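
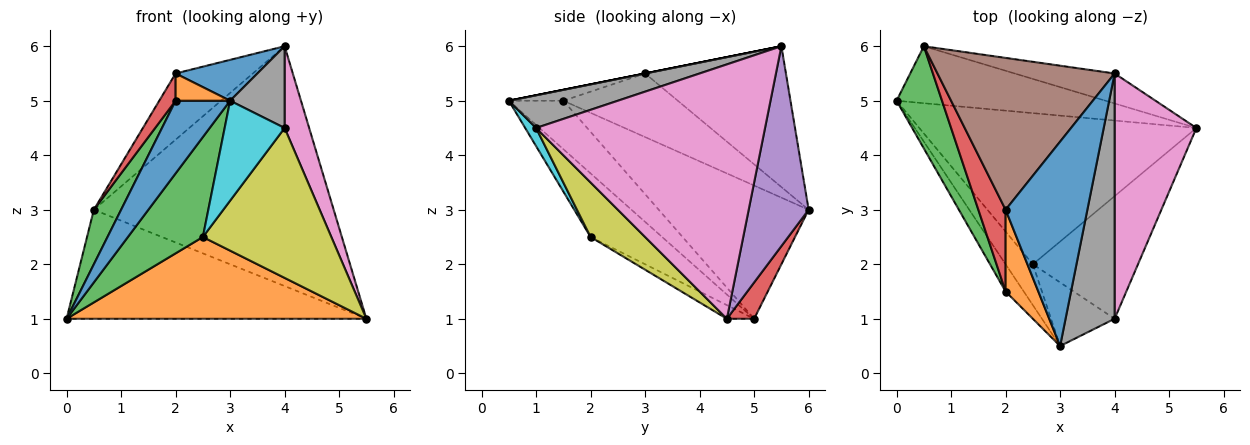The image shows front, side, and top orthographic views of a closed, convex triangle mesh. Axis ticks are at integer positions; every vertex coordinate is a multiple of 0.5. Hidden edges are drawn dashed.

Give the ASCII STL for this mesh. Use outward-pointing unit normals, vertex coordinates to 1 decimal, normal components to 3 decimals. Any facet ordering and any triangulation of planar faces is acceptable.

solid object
 facet normal 0.000 -0.196 0.981
  outer loop
   vertex 2.0 3.0 5.5
   vertex 3.0 0.5 5.0
   vertex 4.0 5.5 6.0
  endloop
 endfacet
 facet normal -0.043 -0.475 -0.879
  outer loop
   vertex 2.5 2.0 2.5
   vertex 0.0 5.0 1.0
   vertex 5.5 4.5 1.0
  endloop
 endfacet
 facet normal -0.662 -0.694 -0.284
  outer loop
   vertex 2.5 2.0 2.5
   vertex 3.0 0.5 5.0
   vertex 0.0 5.0 1.0
  endloop
 endfacet
 facet normal 0.080 0.883 -0.462
  outer loop
   vertex 0.5 6.0 3.0
   vertex 5.5 4.5 1.0
   vertex 0.0 5.0 1.0
  endloop
 endfacet
 facet normal 0.241 0.963 -0.120
  outer loop
   vertex 0.5 6.0 3.0
   vertex 4.0 5.5 6.0
   vertex 5.5 4.5 1.0
  endloop
 endfacet
 facet normal -0.589 0.323 0.741
  outer loop
   vertex 0.5 6.0 3.0
   vertex 2.0 3.0 5.5
   vertex 4.0 5.5 6.0
  endloop
 endfacet
 facet normal 0.947 -0.101 0.304
  outer loop
   vertex 4.0 1.0 4.5
   vertex 5.5 4.5 1.0
   vertex 4.0 5.5 6.0
  endloop
 endfacet
 facet normal 0.535 -0.267 0.802
  outer loop
   vertex 4.0 1.0 4.5
   vertex 4.0 5.5 6.0
   vertex 3.0 0.5 5.0
  endloop
 endfacet
 facet normal 0.312 -0.735 -0.602
  outer loop
   vertex 4.0 1.0 4.5
   vertex 2.5 2.0 2.5
   vertex 5.5 4.5 1.0
  endloop
 endfacet
 facet normal 0.152 -0.834 -0.531
  outer loop
   vertex 4.0 1.0 4.5
   vertex 3.0 0.5 5.0
   vertex 2.5 2.0 2.5
  endloop
 endfacet
 facet normal -0.683 -0.683 -0.256
  outer loop
   vertex 2.0 1.5 5.0
   vertex 0.0 5.0 1.0
   vertex 3.0 0.5 5.0
  endloop
 endfacet
 facet normal -0.302 -0.302 0.905
  outer loop
   vertex 2.0 1.5 5.0
   vertex 3.0 0.5 5.0
   vertex 2.0 3.0 5.5
  endloop
 endfacet
 facet normal -0.933 -0.170 0.318
  outer loop
   vertex 2.0 1.5 5.0
   vertex 0.5 6.0 3.0
   vertex 0.0 5.0 1.0
  endloop
 endfacet
 facet normal -0.911 -0.130 0.391
  outer loop
   vertex 2.0 1.5 5.0
   vertex 2.0 3.0 5.5
   vertex 0.5 6.0 3.0
  endloop
 endfacet
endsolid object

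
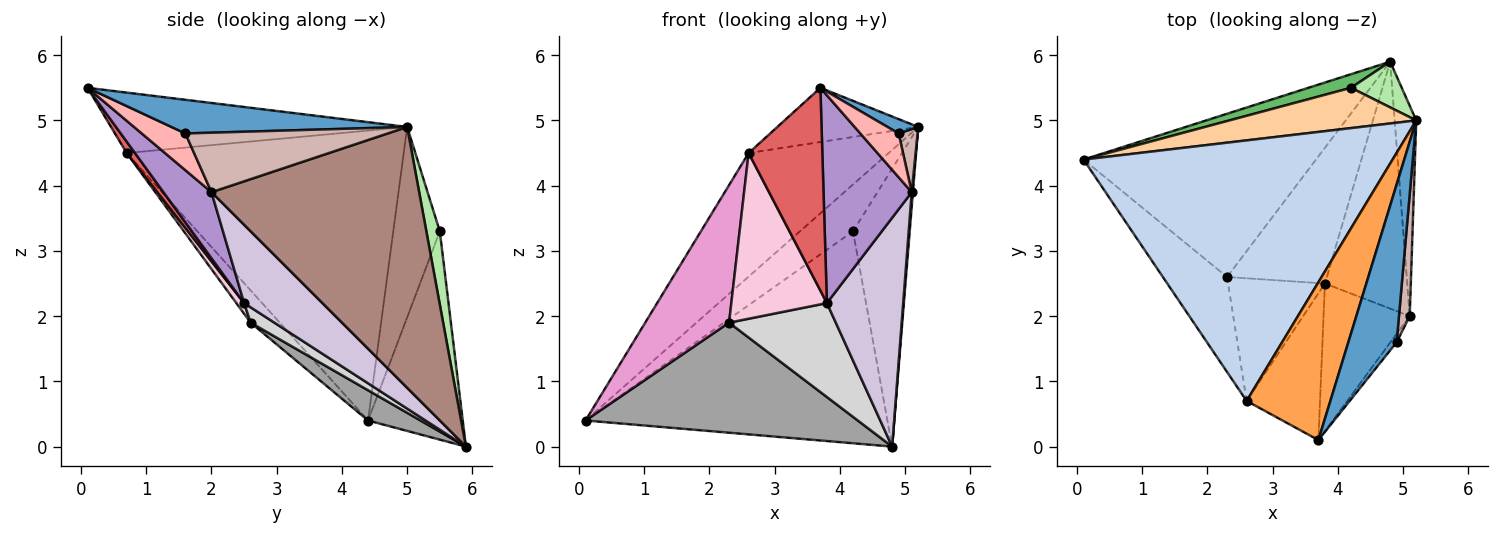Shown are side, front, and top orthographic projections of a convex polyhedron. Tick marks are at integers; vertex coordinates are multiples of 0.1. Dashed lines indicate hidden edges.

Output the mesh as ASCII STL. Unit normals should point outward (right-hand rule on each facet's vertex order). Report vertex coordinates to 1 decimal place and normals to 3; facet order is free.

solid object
 facet normal 0.570 -0.074 0.818
  outer loop
   vertex 4.9 1.6 4.8
   vertex 5.2 5.0 4.9
   vertex 3.7 0.1 5.5
  endloop
 endfacet
 facet normal -0.647 0.327 0.689
  outer loop
   vertex 2.6 0.7 4.5
   vertex 5.2 5.0 4.9
   vertex 0.1 4.4 0.4
  endloop
 endfacet
 facet normal -0.564 0.268 0.781
  outer loop
   vertex 2.6 0.7 4.5
   vertex 3.7 0.1 5.5
   vertex 5.2 5.0 4.9
  endloop
 endfacet
 facet normal -0.554 0.631 0.543
  outer loop
   vertex 4.2 5.5 3.3
   vertex 0.1 4.4 0.4
   vertex 5.2 5.0 4.9
  endloop
 endfacet
 facet normal -0.299 0.952 0.061
  outer loop
   vertex 4.2 5.5 3.3
   vertex 4.8 5.9 0.0
   vertex 0.1 4.4 0.4
  endloop
 endfacet
 facet normal 0.228 0.961 0.158
  outer loop
   vertex 4.2 5.5 3.3
   vertex 5.2 5.0 4.9
   vertex 4.8 5.9 0.0
  endloop
 endfacet
 facet normal 0.091 -0.807 -0.584
  outer loop
   vertex 3.8 2.5 2.2
   vertex 3.7 0.1 5.5
   vertex 2.6 0.7 4.5
  endloop
 endfacet
 facet normal 0.745 -0.655 -0.125
  outer loop
   vertex 5.1 2.0 3.9
   vertex 4.9 1.6 4.8
   vertex 3.7 0.1 5.5
  endloop
 endfacet
 facet normal 0.406 -0.745 -0.529
  outer loop
   vertex 5.1 2.0 3.9
   vertex 3.7 0.1 5.5
   vertex 3.8 2.5 2.2
  endloop
 endfacet
 facet normal 0.572 -0.557 -0.602
  outer loop
   vertex 5.1 2.0 3.9
   vertex 3.8 2.5 2.2
   vertex 4.8 5.9 0.0
  endloop
 endfacet
 facet normal 0.997 -0.006 -0.082
  outer loop
   vertex 5.1 2.0 3.9
   vertex 4.8 5.9 0.0
   vertex 5.2 5.0 4.9
  endloop
 endfacet
 facet normal 0.980 -0.092 0.177
  outer loop
   vertex 5.1 2.0 3.9
   vertex 5.2 5.0 4.9
   vertex 4.9 1.6 4.8
  endloop
 endfacet
 facet normal -0.275 -0.791 -0.546
  outer loop
   vertex 2.3 2.6 1.9
   vertex 2.6 0.7 4.5
   vertex 0.1 4.4 0.4
  endloop
 endfacet
 facet normal 0.065 -0.802 -0.594
  outer loop
   vertex 2.3 2.6 1.9
   vertex 3.8 2.5 2.2
   vertex 2.6 0.7 4.5
  endloop
 endfacet
 facet normal 0.107 -0.556 -0.824
  outer loop
   vertex 2.3 2.6 1.9
   vertex 0.1 4.4 0.4
   vertex 4.8 5.9 0.0
  endloop
 endfacet
 facet normal 0.125 -0.565 -0.816
  outer loop
   vertex 2.3 2.6 1.9
   vertex 4.8 5.9 0.0
   vertex 3.8 2.5 2.2
  endloop
 endfacet
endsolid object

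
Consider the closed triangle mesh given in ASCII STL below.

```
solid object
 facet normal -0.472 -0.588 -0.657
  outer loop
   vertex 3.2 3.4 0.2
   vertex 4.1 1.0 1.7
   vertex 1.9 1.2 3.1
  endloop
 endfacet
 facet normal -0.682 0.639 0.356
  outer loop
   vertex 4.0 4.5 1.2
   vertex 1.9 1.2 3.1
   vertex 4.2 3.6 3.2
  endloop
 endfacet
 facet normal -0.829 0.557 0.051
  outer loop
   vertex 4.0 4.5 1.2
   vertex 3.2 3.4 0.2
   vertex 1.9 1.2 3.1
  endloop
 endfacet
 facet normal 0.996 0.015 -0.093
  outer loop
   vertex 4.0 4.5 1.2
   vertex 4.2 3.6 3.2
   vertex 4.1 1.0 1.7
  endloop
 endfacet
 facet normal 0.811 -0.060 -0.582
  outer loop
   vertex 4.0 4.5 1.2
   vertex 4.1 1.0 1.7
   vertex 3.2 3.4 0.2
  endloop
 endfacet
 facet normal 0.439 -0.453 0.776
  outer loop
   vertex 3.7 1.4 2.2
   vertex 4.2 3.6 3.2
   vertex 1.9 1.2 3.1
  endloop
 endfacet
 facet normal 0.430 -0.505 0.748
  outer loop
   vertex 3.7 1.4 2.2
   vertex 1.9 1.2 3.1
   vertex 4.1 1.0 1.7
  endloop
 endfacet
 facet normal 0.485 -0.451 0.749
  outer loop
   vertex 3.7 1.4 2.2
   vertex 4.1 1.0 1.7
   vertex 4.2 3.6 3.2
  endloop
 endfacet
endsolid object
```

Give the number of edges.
12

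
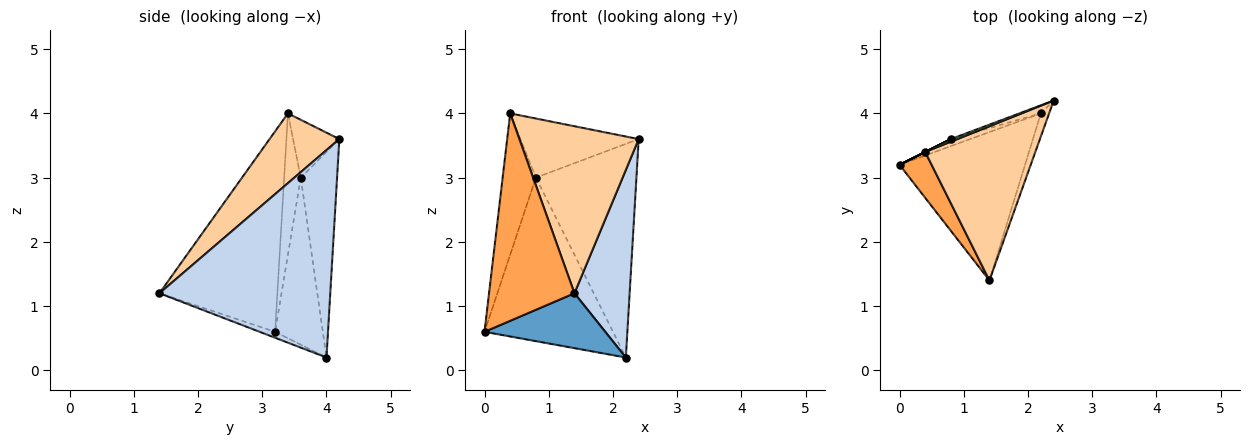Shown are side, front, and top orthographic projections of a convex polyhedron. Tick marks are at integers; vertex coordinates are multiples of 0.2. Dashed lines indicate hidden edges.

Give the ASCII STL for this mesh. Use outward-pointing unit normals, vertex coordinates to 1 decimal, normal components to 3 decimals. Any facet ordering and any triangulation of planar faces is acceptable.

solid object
 facet normal -0.044 -0.347 -0.937
  outer loop
   vertex 2.2 4.0 0.2
   vertex 1.4 1.4 1.2
   vertex 0.0 3.2 0.6
  endloop
 endfacet
 facet normal 0.951 -0.307 -0.038
  outer loop
   vertex 2.2 4.0 0.2
   vertex 2.4 4.2 3.6
   vertex 1.4 1.4 1.2
  endloop
 endfacet
 facet normal -0.803 -0.582 0.129
  outer loop
   vertex 0.4 3.4 4.0
   vertex 0.0 3.2 0.6
   vertex 1.4 1.4 1.2
  endloop
 endfacet
 facet normal 0.395 -0.675 0.623
  outer loop
   vertex 0.4 3.4 4.0
   vertex 1.4 1.4 1.2
   vertex 2.4 4.2 3.6
  endloop
 endfacet
 facet normal -0.447 0.894 0.000
  outer loop
   vertex 0.8 3.6 3.0
   vertex 0.0 3.2 0.6
   vertex 0.4 3.4 4.0
  endloop
 endfacet
 facet normal -0.364 0.930 0.040
  outer loop
   vertex 0.8 3.6 3.0
   vertex 0.4 3.4 4.0
   vertex 2.4 4.2 3.6
  endloop
 endfacet
 facet normal -0.348 0.937 -0.040
  outer loop
   vertex 0.8 3.6 3.0
   vertex 2.2 4.0 0.2
   vertex 0.0 3.2 0.6
  endloop
 endfacet
 facet normal -0.339 0.940 -0.035
  outer loop
   vertex 0.8 3.6 3.0
   vertex 2.4 4.2 3.6
   vertex 2.2 4.0 0.2
  endloop
 endfacet
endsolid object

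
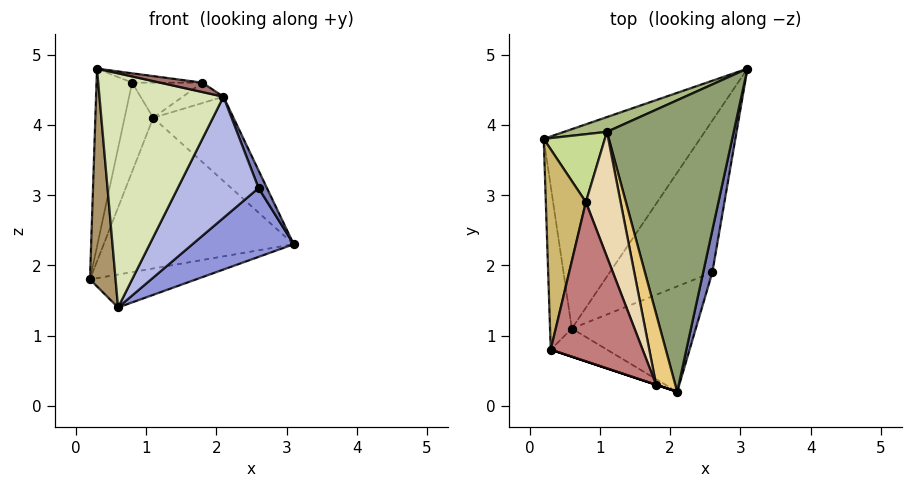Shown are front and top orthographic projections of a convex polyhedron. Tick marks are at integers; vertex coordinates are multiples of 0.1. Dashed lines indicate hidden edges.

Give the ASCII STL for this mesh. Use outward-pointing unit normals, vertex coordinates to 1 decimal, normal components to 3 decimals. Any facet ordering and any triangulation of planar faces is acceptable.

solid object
 facet normal 0.113 0.162 -0.980
  outer loop
   vertex 0.6 1.1 1.4
   vertex 0.2 3.8 1.8
   vertex 3.1 4.8 2.3
  endloop
 endfacet
 facet normal 0.965 -0.100 0.240
  outer loop
   vertex 2.6 1.9 3.1
   vertex 3.1 4.8 2.3
   vertex 2.1 0.2 4.4
  endloop
 endfacet
 facet normal 0.685 -0.301 -0.664
  outer loop
   vertex 2.6 1.9 3.1
   vertex 0.6 1.1 1.4
   vertex 3.1 4.8 2.3
  endloop
 endfacet
 facet normal 0.652 -0.572 -0.498
  outer loop
   vertex 2.6 1.9 3.1
   vertex 2.1 0.2 4.4
   vertex 0.6 1.1 1.4
  endloop
 endfacet
 facet normal 0.595 0.223 0.772
  outer loop
   vertex 1.1 3.9 4.1
   vertex 2.1 0.2 4.4
   vertex 3.1 4.8 2.3
  endloop
 endfacet
 facet normal -0.339 0.936 0.092
  outer loop
   vertex 1.1 3.9 4.1
   vertex 3.1 4.8 2.3
   vertex 0.2 3.8 1.8
  endloop
 endfacet
 facet normal -0.854 0.414 0.316
  outer loop
   vertex 1.1 3.9 4.1
   vertex 0.2 3.8 1.8
   vertex 0.8 2.9 4.6
  endloop
 endfacet
 facet normal -0.337 -0.935 -0.112
  outer loop
   vertex 0.3 0.8 4.8
   vertex 0.6 1.1 1.4
   vertex 2.1 0.2 4.4
  endloop
 endfacet
 facet normal -0.986 -0.132 -0.099
  outer loop
   vertex 0.3 0.8 4.8
   vertex 0.2 3.8 1.8
   vertex 0.6 1.1 1.4
  endloop
 endfacet
 facet normal -0.928 0.247 0.278
  outer loop
   vertex 0.3 0.8 4.8
   vertex 0.8 2.9 4.6
   vertex 0.2 3.8 1.8
  endloop
 endfacet
 facet normal 0.591 0.223 0.775
  outer loop
   vertex 1.8 0.3 4.6
   vertex 2.1 0.2 4.4
   vertex 1.1 3.9 4.1
  endloop
 endfacet
 facet normal 0.575 0.221 0.788
  outer loop
   vertex 1.8 0.3 4.6
   vertex 1.1 3.9 4.1
   vertex 0.8 2.9 4.6
  endloop
 endfacet
 facet normal -0.316 -0.949 0.000
  outer loop
   vertex 1.8 0.3 4.6
   vertex 0.3 0.8 4.8
   vertex 2.1 0.2 4.4
  endloop
 endfacet
 facet normal 0.151 0.058 0.987
  outer loop
   vertex 1.8 0.3 4.6
   vertex 0.8 2.9 4.6
   vertex 0.3 0.8 4.8
  endloop
 endfacet
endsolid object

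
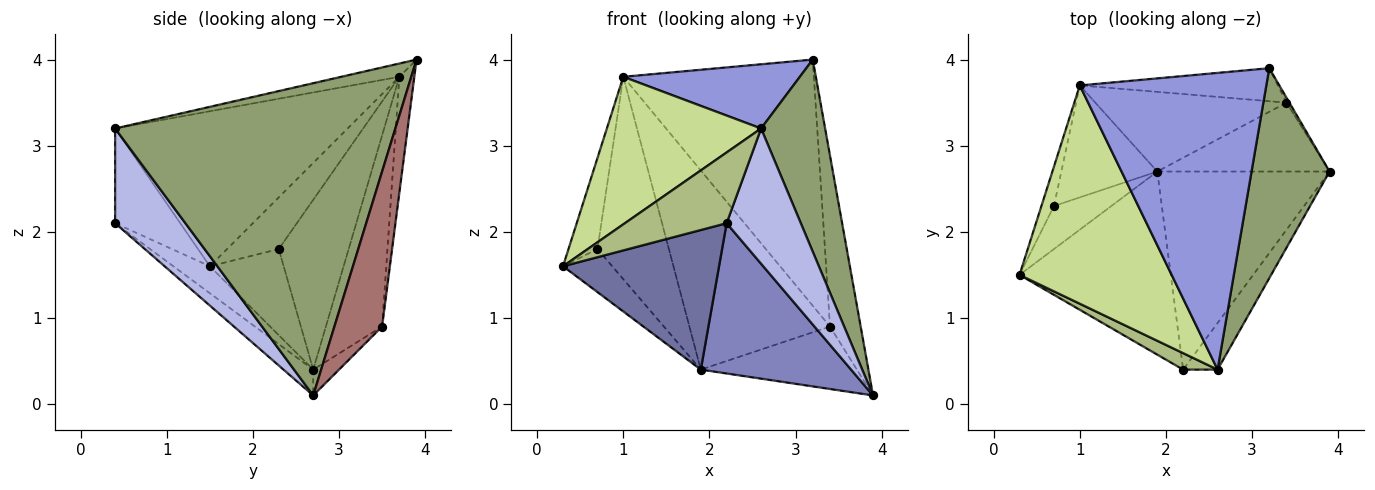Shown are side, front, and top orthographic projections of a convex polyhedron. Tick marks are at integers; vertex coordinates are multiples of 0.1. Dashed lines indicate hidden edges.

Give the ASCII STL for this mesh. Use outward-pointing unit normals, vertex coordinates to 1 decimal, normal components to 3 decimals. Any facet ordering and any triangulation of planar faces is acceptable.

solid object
 facet normal -0.140 -0.600 -0.787
  outer loop
   vertex 1.9 2.7 0.4
   vertex 2.2 0.4 2.1
   vertex 0.3 1.5 1.6
  endloop
 endfacet
 facet normal -0.119 -0.600 -0.791
  outer loop
   vertex 1.9 2.7 0.4
   vertex 3.9 2.7 0.1
   vertex 2.2 0.4 2.1
  endloop
 endfacet
 facet normal -0.069 -0.211 0.975
  outer loop
   vertex 2.6 0.4 3.2
   vertex 3.2 3.9 4.0
   vertex 1.0 3.7 3.8
  endloop
 endfacet
 facet normal 0.667 -0.704 -0.243
  outer loop
   vertex 2.6 0.4 3.2
   vertex 2.2 0.4 2.1
   vertex 3.9 2.7 0.1
  endloop
 endfacet
 facet normal 0.947 -0.216 0.237
  outer loop
   vertex 2.6 0.4 3.2
   vertex 3.9 2.7 0.1
   vertex 3.2 3.9 4.0
  endloop
 endfacet
 facet normal -0.529 -0.826 0.192
  outer loop
   vertex 2.6 0.4 3.2
   vertex 0.3 1.5 1.6
   vertex 2.2 0.4 2.1
  endloop
 endfacet
 facet normal -0.645 -0.428 0.633
  outer loop
   vertex 2.6 0.4 3.2
   vertex 1.0 3.7 3.8
   vertex 0.3 1.5 1.6
  endloop
 endfacet
 facet normal -0.853 0.478 -0.207
  outer loop
   vertex 0.7 2.3 1.8
   vertex 0.3 1.5 1.6
   vertex 1.0 3.7 3.8
  endloop
 endfacet
 facet normal -0.728 0.485 -0.485
  outer loop
   vertex 0.7 2.3 1.8
   vertex 1.9 2.7 0.4
   vertex 0.3 1.5 1.6
  endloop
 endfacet
 facet normal -0.650 0.665 -0.368
  outer loop
   vertex 0.7 2.3 1.8
   vertex 1.0 3.7 3.8
   vertex 1.9 2.7 0.4
  endloop
 endfacet
 facet normal -0.078 0.988 -0.133
  outer loop
   vertex 3.4 3.5 0.9
   vertex 1.0 3.7 3.8
   vertex 3.2 3.9 4.0
  endloop
 endfacet
 facet normal -0.348 0.870 -0.348
  outer loop
   vertex 3.4 3.5 0.9
   vertex 1.9 2.7 0.4
   vertex 1.0 3.7 3.8
  endloop
 endfacet
 facet normal 0.841 0.541 -0.016
  outer loop
   vertex 3.4 3.5 0.9
   vertex 3.2 3.9 4.0
   vertex 3.9 2.7 0.1
  endloop
 endfacet
 facet normal -0.110 0.667 -0.736
  outer loop
   vertex 3.4 3.5 0.9
   vertex 3.9 2.7 0.1
   vertex 1.9 2.7 0.4
  endloop
 endfacet
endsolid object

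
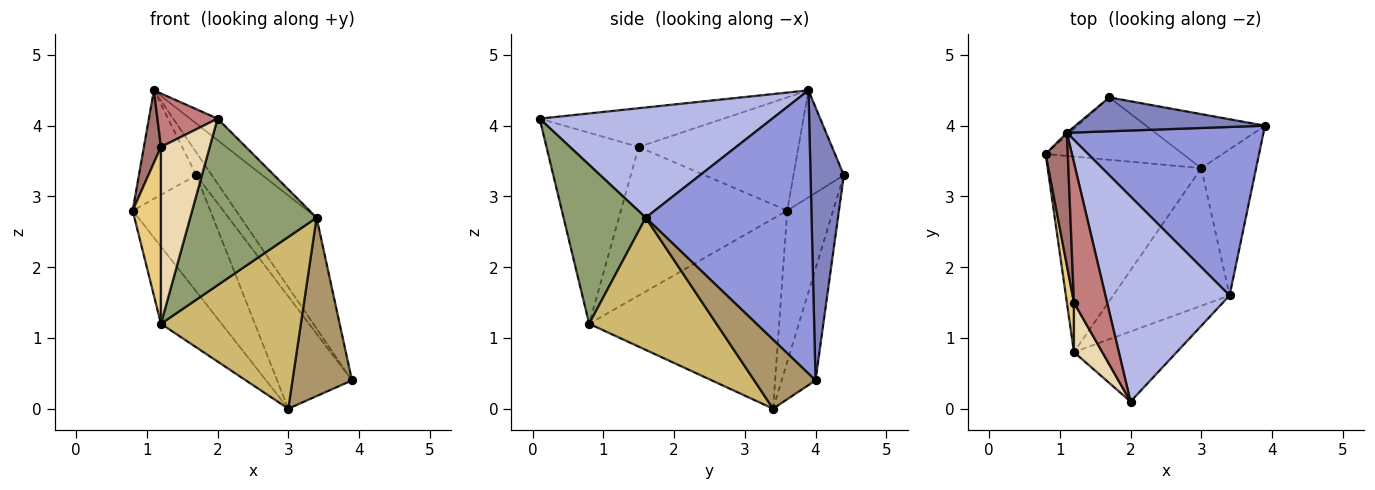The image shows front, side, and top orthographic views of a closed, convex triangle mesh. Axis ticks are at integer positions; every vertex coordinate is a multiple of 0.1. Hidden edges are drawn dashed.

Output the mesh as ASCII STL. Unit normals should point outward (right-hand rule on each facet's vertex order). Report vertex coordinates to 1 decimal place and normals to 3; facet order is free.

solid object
 facet normal -0.659 0.752 -0.016
  outer loop
   vertex 1.7 4.4 3.3
   vertex 0.8 3.6 2.8
   vertex 1.1 3.9 4.5
  endloop
 endfacet
 facet normal 0.767 0.358 0.533
  outer loop
   vertex 1.7 4.4 3.3
   vertex 1.1 3.9 4.5
   vertex 3.9 4.0 0.4
  endloop
 endfacet
 facet normal 0.769 0.351 0.534
  outer loop
   vertex 3.4 1.6 2.7
   vertex 3.9 4.0 0.4
   vertex 1.1 3.9 4.5
  endloop
 endfacet
 facet normal 0.662 0.078 0.746
  outer loop
   vertex 3.4 1.6 2.7
   vertex 1.1 3.9 4.5
   vertex 2.0 0.1 4.1
  endloop
 endfacet
 facet normal 0.514 -0.790 -0.333
  outer loop
   vertex 3.4 1.6 2.7
   vertex 2.0 0.1 4.1
   vertex 1.2 0.8 1.2
  endloop
 endfacet
 facet normal -0.755 0.241 -0.610
  outer loop
   vertex 3.0 3.4 0.0
   vertex 1.2 0.8 1.2
   vertex 0.8 3.6 2.8
  endloop
 endfacet
 facet normal -0.462 0.782 -0.419
  outer loop
   vertex 3.0 3.4 0.0
   vertex 0.8 3.6 2.8
   vertex 1.7 4.4 3.3
  endloop
 endfacet
 facet normal -0.378 0.834 -0.402
  outer loop
   vertex 3.0 3.4 0.0
   vertex 1.7 4.4 3.3
   vertex 3.9 4.0 0.4
  endloop
 endfacet
 facet normal 0.623 -0.605 -0.496
  outer loop
   vertex 3.0 3.4 0.0
   vertex 3.9 4.0 0.4
   vertex 3.4 1.6 2.7
  endloop
 endfacet
 facet normal 0.579 -0.636 -0.510
  outer loop
   vertex 3.0 3.4 0.0
   vertex 3.4 1.6 2.7
   vertex 1.2 0.8 1.2
  endloop
 endfacet
 facet normal -0.985 -0.167 0.047
  outer loop
   vertex 1.2 1.5 3.7
   vertex 0.8 3.6 2.8
   vertex 1.2 0.8 1.2
  endloop
 endfacet
 facet normal -0.876 -0.464 0.130
  outer loop
   vertex 1.2 1.5 3.7
   vertex 1.2 0.8 1.2
   vertex 2.0 0.1 4.1
  endloop
 endfacet
 facet normal -0.976 -0.104 0.191
  outer loop
   vertex 1.2 1.5 3.7
   vertex 1.1 3.9 4.5
   vertex 0.8 3.6 2.8
  endloop
 endfacet
 facet normal -0.737 -0.241 0.631
  outer loop
   vertex 1.2 1.5 3.7
   vertex 2.0 0.1 4.1
   vertex 1.1 3.9 4.5
  endloop
 endfacet
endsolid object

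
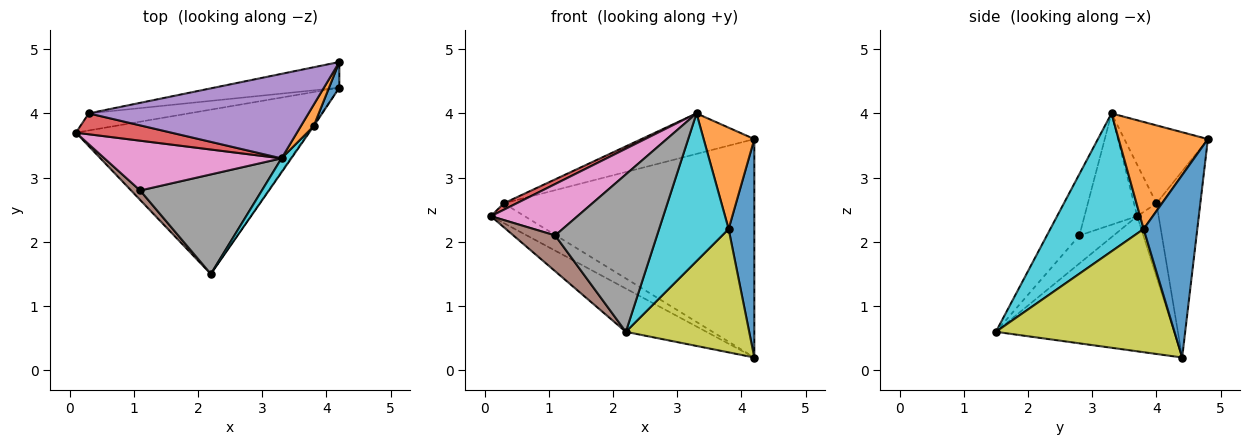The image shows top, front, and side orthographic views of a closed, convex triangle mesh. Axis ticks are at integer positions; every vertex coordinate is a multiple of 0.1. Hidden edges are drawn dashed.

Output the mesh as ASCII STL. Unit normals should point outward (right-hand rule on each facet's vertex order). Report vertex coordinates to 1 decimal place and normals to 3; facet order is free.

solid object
 facet normal -0.490 0.222 -0.843
  outer loop
   vertex 4.2 4.4 0.2
   vertex 2.2 1.5 0.6
   vertex 0.1 3.7 2.4
  endloop
 endfacet
 facet normal -0.433 0.682 -0.590
  outer loop
   vertex 0.3 4.0 2.6
   vertex 4.2 4.4 0.2
   vertex 0.1 3.7 2.4
  endloop
 endfacet
 facet normal -0.171 0.978 -0.115
  outer loop
   vertex 0.3 4.0 2.6
   vertex 4.2 4.8 3.6
   vertex 4.2 4.4 0.2
  endloop
 endfacet
 facet normal -0.458 -0.261 0.850
  outer loop
   vertex 0.3 4.0 2.6
   vertex 0.1 3.7 2.4
   vertex 3.3 3.3 4.0
  endloop
 endfacet
 facet normal -0.305 0.412 0.859
  outer loop
   vertex 0.3 4.0 2.6
   vertex 3.3 3.3 4.0
   vertex 4.2 4.8 3.6
  endloop
 endfacet
 facet normal -0.621 -0.757 0.201
  outer loop
   vertex 1.1 2.8 2.1
   vertex 0.1 3.7 2.4
   vertex 2.2 1.5 0.6
  endloop
 endfacet
 facet normal -0.401 -0.658 0.637
  outer loop
   vertex 1.1 2.8 2.1
   vertex 3.3 3.3 4.0
   vertex 0.1 3.7 2.4
  endloop
 endfacet
 facet normal -0.260 -0.816 0.516
  outer loop
   vertex 1.1 2.8 2.1
   vertex 2.2 1.5 0.6
   vertex 3.3 3.3 4.0
  endloop
 endfacet
 facet normal 0.823 -0.568 -0.006
  outer loop
   vertex 3.8 3.8 2.2
   vertex 2.2 1.5 0.6
   vertex 4.2 4.4 0.2
  endloop
 endfacet
 facet normal 0.801 -0.596 0.057
  outer loop
   vertex 3.8 3.8 2.2
   vertex 3.3 3.3 4.0
   vertex 2.2 1.5 0.6
  endloop
 endfacet
 facet normal 0.901 -0.431 0.051
  outer loop
   vertex 3.8 3.8 2.2
   vertex 4.2 4.4 0.2
   vertex 4.2 4.8 3.6
  endloop
 endfacet
 facet normal 0.865 -0.491 0.104
  outer loop
   vertex 3.8 3.8 2.2
   vertex 4.2 4.8 3.6
   vertex 3.3 3.3 4.0
  endloop
 endfacet
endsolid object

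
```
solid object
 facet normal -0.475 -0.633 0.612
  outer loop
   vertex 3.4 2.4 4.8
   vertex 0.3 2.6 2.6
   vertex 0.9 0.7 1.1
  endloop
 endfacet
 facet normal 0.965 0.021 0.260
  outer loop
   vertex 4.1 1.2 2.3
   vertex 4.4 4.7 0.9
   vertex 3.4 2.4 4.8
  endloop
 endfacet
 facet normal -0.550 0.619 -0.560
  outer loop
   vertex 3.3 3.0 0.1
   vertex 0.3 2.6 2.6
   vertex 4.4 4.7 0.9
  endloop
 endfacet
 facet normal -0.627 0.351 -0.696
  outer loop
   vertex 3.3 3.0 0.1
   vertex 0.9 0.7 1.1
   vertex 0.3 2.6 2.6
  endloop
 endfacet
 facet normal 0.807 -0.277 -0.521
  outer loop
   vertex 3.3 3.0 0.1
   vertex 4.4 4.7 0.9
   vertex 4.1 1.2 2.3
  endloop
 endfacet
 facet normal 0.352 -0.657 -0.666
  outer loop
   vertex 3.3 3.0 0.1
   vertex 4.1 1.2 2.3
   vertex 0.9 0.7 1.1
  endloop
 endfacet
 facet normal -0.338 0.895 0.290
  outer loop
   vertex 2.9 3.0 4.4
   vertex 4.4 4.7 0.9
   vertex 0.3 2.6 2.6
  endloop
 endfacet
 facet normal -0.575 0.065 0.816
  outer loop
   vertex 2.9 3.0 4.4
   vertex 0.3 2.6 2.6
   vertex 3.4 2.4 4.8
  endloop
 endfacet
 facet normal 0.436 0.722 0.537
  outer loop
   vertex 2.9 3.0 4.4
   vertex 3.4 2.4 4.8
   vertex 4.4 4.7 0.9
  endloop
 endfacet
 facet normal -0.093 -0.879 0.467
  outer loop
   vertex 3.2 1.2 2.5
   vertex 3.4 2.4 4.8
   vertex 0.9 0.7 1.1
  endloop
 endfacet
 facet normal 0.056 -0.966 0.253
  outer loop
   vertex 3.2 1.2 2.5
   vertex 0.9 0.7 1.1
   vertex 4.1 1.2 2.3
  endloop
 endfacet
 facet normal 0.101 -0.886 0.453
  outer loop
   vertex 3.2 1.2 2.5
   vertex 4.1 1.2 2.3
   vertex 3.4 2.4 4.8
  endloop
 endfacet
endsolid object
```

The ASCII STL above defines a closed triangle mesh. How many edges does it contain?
18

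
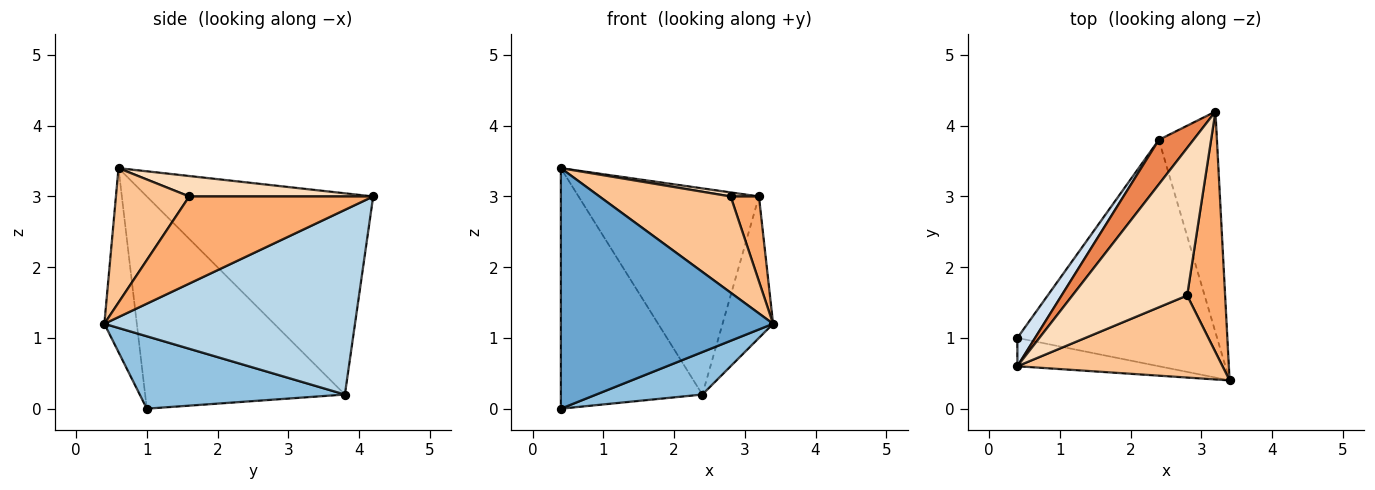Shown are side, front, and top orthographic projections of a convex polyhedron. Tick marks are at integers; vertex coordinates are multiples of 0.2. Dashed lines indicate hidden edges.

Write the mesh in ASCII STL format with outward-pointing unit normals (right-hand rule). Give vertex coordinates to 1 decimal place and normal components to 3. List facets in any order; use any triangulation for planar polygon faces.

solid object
 facet normal -0.150 -0.982 -0.116
  outer loop
   vertex 0.4 0.6 3.4
   vertex 0.4 1.0 0.0
   vertex 3.4 0.4 1.2
  endloop
 endfacet
 facet normal 0.336 -0.174 -0.926
  outer loop
   vertex 2.4 3.8 0.2
   vertex 3.4 0.4 1.2
   vertex 0.4 1.0 0.0
  endloop
 endfacet
 facet normal 0.937 0.189 -0.295
  outer loop
   vertex 2.4 3.8 0.2
   vertex 3.2 4.2 3.0
   vertex 3.4 0.4 1.2
  endloop
 endfacet
 facet normal -0.814 0.577 0.068
  outer loop
   vertex 2.4 3.8 0.2
   vertex 0.4 1.0 0.0
   vertex 0.4 0.6 3.4
  endloop
 endfacet
 facet normal -0.775 0.618 0.133
  outer loop
   vertex 2.4 3.8 0.2
   vertex 0.4 0.6 3.4
   vertex 3.2 4.2 3.0
  endloop
 endfacet
 facet normal 0.908 -0.140 0.396
  outer loop
   vertex 2.8 1.6 3.0
   vertex 3.4 0.4 1.2
   vertex 3.2 4.2 3.0
  endloop
 endfacet
 facet normal 0.391 -0.700 0.597
  outer loop
   vertex 2.8 1.6 3.0
   vertex 0.4 0.6 3.4
   vertex 3.4 0.4 1.2
  endloop
 endfacet
 facet normal 0.175 -0.027 0.984
  outer loop
   vertex 2.8 1.6 3.0
   vertex 3.2 4.2 3.0
   vertex 0.4 0.6 3.4
  endloop
 endfacet
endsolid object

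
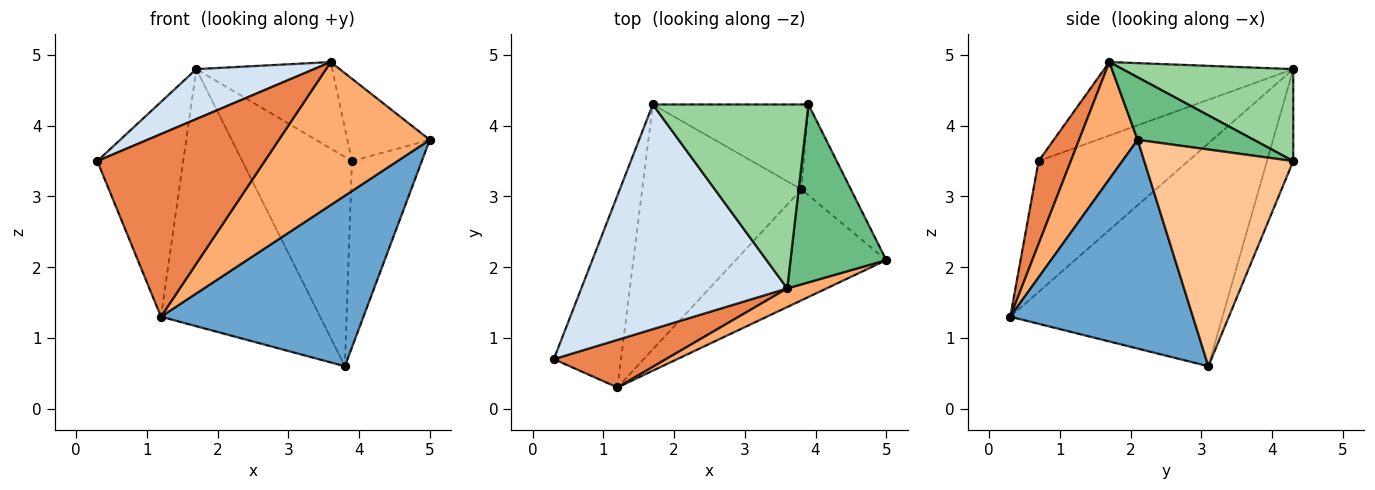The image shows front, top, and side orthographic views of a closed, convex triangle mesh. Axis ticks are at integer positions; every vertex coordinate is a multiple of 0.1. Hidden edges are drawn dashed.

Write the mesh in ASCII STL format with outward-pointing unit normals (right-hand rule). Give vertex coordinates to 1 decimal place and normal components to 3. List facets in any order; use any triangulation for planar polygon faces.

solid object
 facet normal 0.603 -0.669 -0.435
  outer loop
   vertex 1.2 0.3 1.3
   vertex 3.8 3.1 0.6
   vertex 5.0 2.1 3.8
  endloop
 endfacet
 facet normal -0.792 0.455 -0.407
  outer loop
   vertex 1.2 0.3 1.3
   vertex 0.3 0.7 3.5
   vertex 1.7 4.3 4.8
  endloop
 endfacet
 facet normal -0.695 0.521 -0.496
  outer loop
   vertex 1.2 0.3 1.3
   vertex 1.7 4.3 4.8
   vertex 3.8 3.1 0.6
  endloop
 endfacet
 facet normal -0.329 -0.205 0.922
  outer loop
   vertex 3.6 1.7 4.9
   vertex 1.7 4.3 4.8
   vertex 0.3 0.7 3.5
  endloop
 endfacet
 facet normal 0.183 -0.951 0.248
  outer loop
   vertex 3.6 1.7 4.9
   vertex 0.3 0.7 3.5
   vertex 1.2 0.3 1.3
  endloop
 endfacet
 facet normal 0.359 -0.925 0.121
  outer loop
   vertex 3.6 1.7 4.9
   vertex 1.2 0.3 1.3
   vertex 5.0 2.1 3.8
  endloop
 endfacet
 facet normal 0.887 0.416 -0.203
  outer loop
   vertex 3.9 4.3 3.5
   vertex 5.0 2.1 3.8
   vertex 3.8 3.1 0.6
  endloop
 endfacet
 facet normal -0.217 0.905 -0.367
  outer loop
   vertex 3.9 4.3 3.5
   vertex 3.8 3.1 0.6
   vertex 1.7 4.3 4.8
  endloop
 endfacet
 facet normal 0.510 0.361 0.781
  outer loop
   vertex 3.9 4.3 3.5
   vertex 3.6 1.7 4.9
   vertex 5.0 2.1 3.8
  endloop
 endfacet
 facet normal 0.472 0.375 0.798
  outer loop
   vertex 3.9 4.3 3.5
   vertex 1.7 4.3 4.8
   vertex 3.6 1.7 4.9
  endloop
 endfacet
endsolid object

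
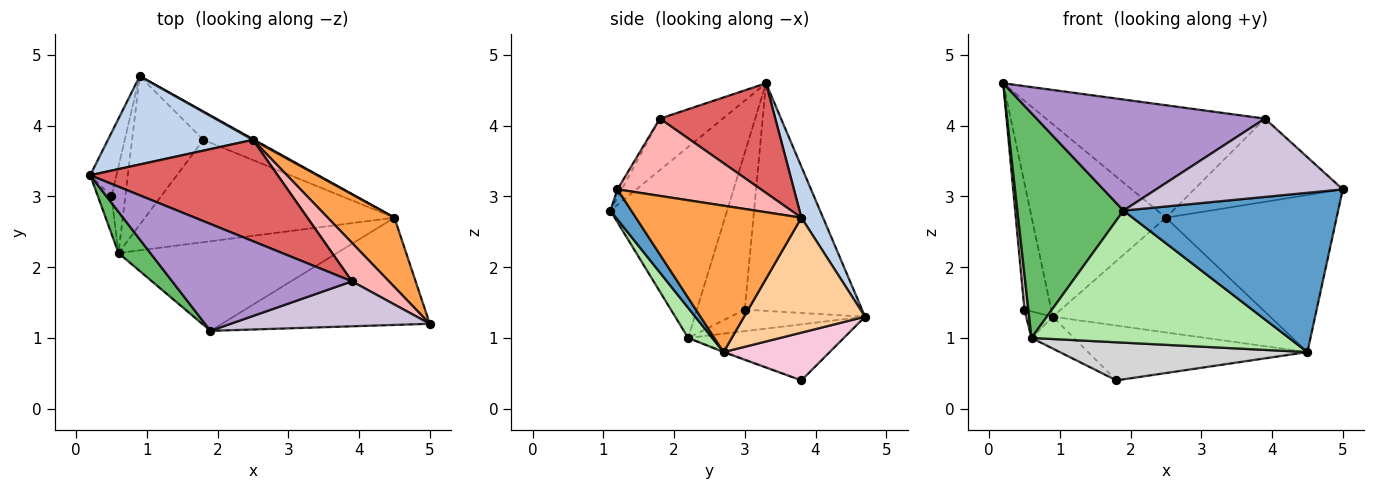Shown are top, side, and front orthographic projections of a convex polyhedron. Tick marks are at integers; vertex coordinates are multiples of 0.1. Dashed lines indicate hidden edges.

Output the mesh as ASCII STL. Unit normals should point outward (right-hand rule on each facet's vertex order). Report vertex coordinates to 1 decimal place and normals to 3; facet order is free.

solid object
 facet normal 0.081 -0.827 -0.557
  outer loop
   vertex 4.5 2.7 0.8
   vertex 5.0 1.2 3.1
   vertex 1.9 1.1 2.8
  endloop
 endfacet
 facet normal 0.145 0.899 0.412
  outer loop
   vertex 2.5 3.8 2.7
   vertex 0.9 4.7 1.3
   vertex 0.2 3.3 4.6
  endloop
 endfacet
 facet normal 0.663 0.684 0.302
  outer loop
   vertex 2.5 3.8 2.7
   vertex 5.0 1.2 3.1
   vertex 4.5 2.7 0.8
  endloop
 endfacet
 facet normal 0.486 0.874 0.006
  outer loop
   vertex 2.5 3.8 2.7
   vertex 4.5 2.7 0.8
   vertex 0.9 4.7 1.3
  endloop
 endfacet
 facet normal -0.734 -0.668 0.122
  outer loop
   vertex 0.6 2.2 1.0
   vertex 1.9 1.1 2.8
   vertex 0.2 3.3 4.6
  endloop
 endfacet
 facet normal 0.077 -0.825 -0.560
  outer loop
   vertex 0.6 2.2 1.0
   vertex 4.5 2.7 0.8
   vertex 1.9 1.1 2.8
  endloop
 endfacet
 facet normal 0.365 0.692 0.623
  outer loop
   vertex 3.9 1.8 4.1
   vertex 2.5 3.8 2.7
   vertex 0.2 3.3 4.6
  endloop
 endfacet
 facet normal 0.659 0.682 0.316
  outer loop
   vertex 3.9 1.8 4.1
   vertex 5.0 1.2 3.1
   vertex 2.5 3.8 2.7
  endloop
 endfacet
 facet normal -0.195 -0.707 0.680
  outer loop
   vertex 3.9 1.8 4.1
   vertex 0.2 3.3 4.6
   vertex 1.9 1.1 2.8
  endloop
 endfacet
 facet normal -0.020 -0.867 0.498
  outer loop
   vertex 3.9 1.8 4.1
   vertex 1.9 1.1 2.8
   vertex 5.0 1.2 3.1
  endloop
 endfacet
 facet normal -0.969 0.221 -0.112
  outer loop
   vertex 0.5 3.0 1.4
   vertex 0.2 3.3 4.6
   vertex 0.9 4.7 1.3
  endloop
 endfacet
 facet normal -0.993 -0.081 -0.085
  outer loop
   vertex 0.5 3.0 1.4
   vertex 0.6 2.2 1.0
   vertex 0.2 3.3 4.6
  endloop
 endfacet
 facet normal -0.829 0.164 -0.535
  outer loop
   vertex 0.5 3.0 1.4
   vertex 0.9 4.7 1.3
   vertex 0.6 2.2 1.0
  endloop
 endfacet
 facet normal 0.395 0.816 -0.421
  outer loop
   vertex 1.8 3.8 0.4
   vertex 0.9 4.7 1.3
   vertex 4.5 2.7 0.8
  endloop
 endfacet
 facet normal -0.609 0.166 -0.775
  outer loop
   vertex 1.8 3.8 0.4
   vertex 0.6 2.2 1.0
   vertex 0.9 4.7 1.3
  endloop
 endfacet
 facet normal -0.003 -0.349 -0.937
  outer loop
   vertex 1.8 3.8 0.4
   vertex 4.5 2.7 0.8
   vertex 0.6 2.2 1.0
  endloop
 endfacet
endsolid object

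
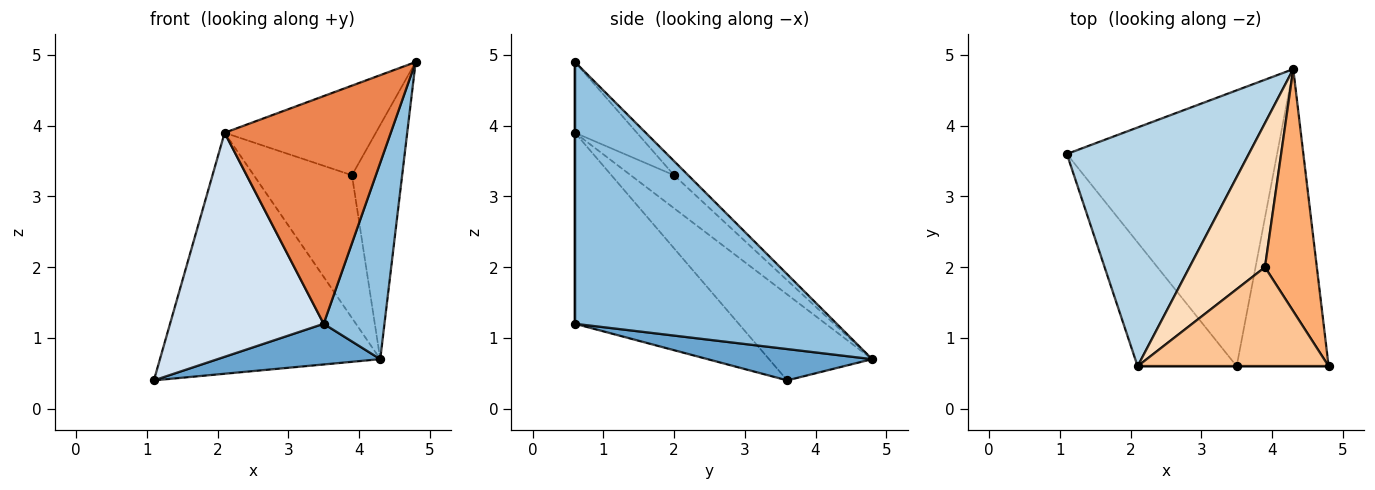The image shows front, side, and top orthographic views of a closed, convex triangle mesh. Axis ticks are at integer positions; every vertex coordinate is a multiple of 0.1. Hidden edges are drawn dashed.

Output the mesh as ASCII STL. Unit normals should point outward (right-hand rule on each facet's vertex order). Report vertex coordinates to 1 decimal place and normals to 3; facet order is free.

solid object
 facet normal 0.146 -0.144 -0.979
  outer loop
   vertex 3.5 0.6 1.2
   vertex 1.1 3.6 0.4
   vertex 4.3 4.8 0.7
  endloop
 endfacet
 facet normal 0.922 -0.214 -0.324
  outer loop
   vertex 3.5 0.6 1.2
   vertex 4.3 4.8 0.7
   vertex 4.8 0.6 4.9
  endloop
 endfacet
 facet normal -0.315 0.674 0.668
  outer loop
   vertex 2.1 0.6 3.9
   vertex 4.3 4.8 0.7
   vertex 1.1 3.6 0.4
  endloop
 endfacet
 facet normal -0.682 -0.640 -0.354
  outer loop
   vertex 2.1 0.6 3.9
   vertex 1.1 3.6 0.4
   vertex 3.5 0.6 1.2
  endloop
 endfacet
 facet normal 0.000 -1.000 0.000
  outer loop
   vertex 2.1 0.6 3.9
   vertex 3.5 0.6 1.2
   vertex 4.8 0.6 4.9
  endloop
 endfacet
 facet normal -0.192 0.682 0.705
  outer loop
   vertex 3.9 2.0 3.3
   vertex 4.8 0.6 4.9
   vertex 4.3 4.8 0.7
  endloop
 endfacet
 facet normal -0.265 0.647 0.715
  outer loop
   vertex 3.9 2.0 3.3
   vertex 2.1 0.6 3.9
   vertex 4.8 0.6 4.9
  endloop
 endfacet
 facet normal -0.297 0.672 0.678
  outer loop
   vertex 3.9 2.0 3.3
   vertex 4.3 4.8 0.7
   vertex 2.1 0.6 3.9
  endloop
 endfacet
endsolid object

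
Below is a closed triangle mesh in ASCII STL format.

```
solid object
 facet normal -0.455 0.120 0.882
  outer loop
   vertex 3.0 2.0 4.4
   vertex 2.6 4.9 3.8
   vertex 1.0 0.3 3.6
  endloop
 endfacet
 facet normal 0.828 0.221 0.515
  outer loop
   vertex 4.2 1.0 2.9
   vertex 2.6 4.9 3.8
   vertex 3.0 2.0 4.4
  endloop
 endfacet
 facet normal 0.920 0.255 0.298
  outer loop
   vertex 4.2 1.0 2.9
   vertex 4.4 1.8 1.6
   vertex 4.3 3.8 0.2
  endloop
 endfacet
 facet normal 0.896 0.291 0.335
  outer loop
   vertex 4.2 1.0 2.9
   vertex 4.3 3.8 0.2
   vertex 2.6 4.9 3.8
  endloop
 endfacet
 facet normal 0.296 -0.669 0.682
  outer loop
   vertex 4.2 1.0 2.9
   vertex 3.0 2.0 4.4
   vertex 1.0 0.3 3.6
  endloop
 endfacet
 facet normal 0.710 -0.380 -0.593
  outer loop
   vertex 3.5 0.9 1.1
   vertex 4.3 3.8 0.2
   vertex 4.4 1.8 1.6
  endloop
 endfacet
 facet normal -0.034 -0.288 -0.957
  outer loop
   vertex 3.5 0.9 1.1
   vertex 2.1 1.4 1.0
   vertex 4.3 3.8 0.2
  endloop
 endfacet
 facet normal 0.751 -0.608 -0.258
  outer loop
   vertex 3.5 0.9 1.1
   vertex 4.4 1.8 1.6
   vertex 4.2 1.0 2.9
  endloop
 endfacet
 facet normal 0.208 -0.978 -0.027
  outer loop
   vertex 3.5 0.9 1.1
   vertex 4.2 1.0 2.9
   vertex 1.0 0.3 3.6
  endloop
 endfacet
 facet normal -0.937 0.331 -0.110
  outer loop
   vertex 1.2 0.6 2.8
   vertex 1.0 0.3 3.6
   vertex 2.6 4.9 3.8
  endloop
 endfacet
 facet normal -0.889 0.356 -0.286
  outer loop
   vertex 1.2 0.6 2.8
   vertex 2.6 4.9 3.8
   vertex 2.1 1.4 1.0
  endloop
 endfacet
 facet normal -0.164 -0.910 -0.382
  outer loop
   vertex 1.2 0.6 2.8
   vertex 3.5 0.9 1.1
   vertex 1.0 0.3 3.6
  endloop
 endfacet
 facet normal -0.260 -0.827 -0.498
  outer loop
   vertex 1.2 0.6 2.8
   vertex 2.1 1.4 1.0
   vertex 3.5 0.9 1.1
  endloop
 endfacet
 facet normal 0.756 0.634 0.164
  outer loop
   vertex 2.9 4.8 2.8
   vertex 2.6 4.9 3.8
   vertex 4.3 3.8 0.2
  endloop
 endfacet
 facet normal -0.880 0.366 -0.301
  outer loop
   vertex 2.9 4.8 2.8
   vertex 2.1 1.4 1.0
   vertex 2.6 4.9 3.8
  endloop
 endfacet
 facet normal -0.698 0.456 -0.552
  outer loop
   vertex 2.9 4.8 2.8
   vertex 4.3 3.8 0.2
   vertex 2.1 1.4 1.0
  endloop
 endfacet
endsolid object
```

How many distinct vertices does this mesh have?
10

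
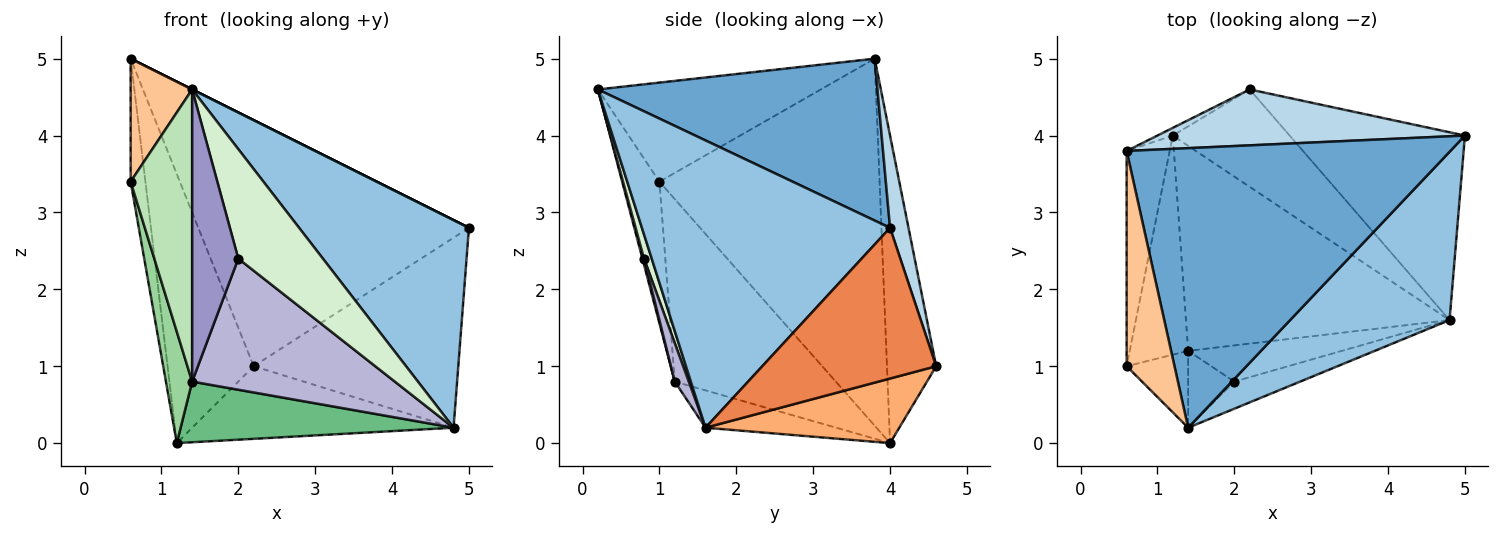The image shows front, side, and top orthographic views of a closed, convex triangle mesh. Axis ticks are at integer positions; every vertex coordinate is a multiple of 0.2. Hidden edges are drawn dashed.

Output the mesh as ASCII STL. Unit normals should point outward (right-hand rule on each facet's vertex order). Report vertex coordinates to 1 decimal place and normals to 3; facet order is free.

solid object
 facet normal 0.447 0.000 0.894
  outer loop
   vertex 1.4 0.2 4.6
   vertex 5.0 4.0 2.8
   vertex 0.6 3.8 5.0
  endloop
 endfacet
 facet normal 0.750 -0.514 0.416
  outer loop
   vertex 4.8 1.6 0.2
   vertex 5.0 4.0 2.8
   vertex 1.4 0.2 4.6
  endloop
 endfacet
 facet normal 0.066 0.973 0.221
  outer loop
   vertex 2.2 4.6 1.0
   vertex 0.6 3.8 5.0
   vertex 5.0 4.0 2.8
  endloop
 endfacet
 facet normal -0.496 0.868 -0.025
  outer loop
   vertex 2.2 4.6 1.0
   vertex 1.2 4.0 0.0
   vertex 0.6 3.8 5.0
  endloop
 endfacet
 facet normal 0.517 0.609 -0.602
  outer loop
   vertex 2.2 4.6 1.0
   vertex 5.0 4.0 2.8
   vertex 4.8 1.6 0.2
  endloop
 endfacet
 facet normal 0.405 0.547 -0.733
  outer loop
   vertex 2.2 4.6 1.0
   vertex 4.8 1.6 0.2
   vertex 1.2 4.0 0.0
  endloop
 endfacet
 facet normal -0.874 -0.241 0.422
  outer loop
   vertex 0.6 1.0 3.4
   vertex 1.4 0.2 4.6
   vertex 0.6 3.8 5.0
  endloop
 endfacet
 facet normal -0.991 0.066 -0.116
  outer loop
   vertex 0.6 1.0 3.4
   vertex 0.6 3.8 5.0
   vertex 1.2 4.0 0.0
  endloop
 endfacet
 facet normal -0.135 -0.281 -0.950
  outer loop
   vertex 1.4 1.2 0.8
   vertex 1.2 4.0 0.0
   vertex 4.8 1.6 0.2
  endloop
 endfacet
 facet normal -0.941 -0.153 -0.301
  outer loop
   vertex 1.4 1.2 0.8
   vertex 0.6 1.0 3.4
   vertex 1.2 4.0 0.0
  endloop
 endfacet
 facet normal -0.505 -0.835 -0.220
  outer loop
   vertex 1.4 1.2 0.8
   vertex 1.4 0.2 4.6
   vertex 0.6 1.0 3.4
  endloop
 endfacet
 facet normal 0.088 -0.967 -0.240
  outer loop
   vertex 2.0 0.8 2.4
   vertex 4.8 1.6 0.2
   vertex 1.4 0.2 4.6
  endloop
 endfacet
 facet normal 0.034 -0.967 -0.254
  outer loop
   vertex 2.0 0.8 2.4
   vertex 1.4 0.2 4.6
   vertex 1.4 1.2 0.8
  endloop
 endfacet
 facet normal 0.066 -0.962 -0.265
  outer loop
   vertex 2.0 0.8 2.4
   vertex 1.4 1.2 0.8
   vertex 4.8 1.6 0.2
  endloop
 endfacet
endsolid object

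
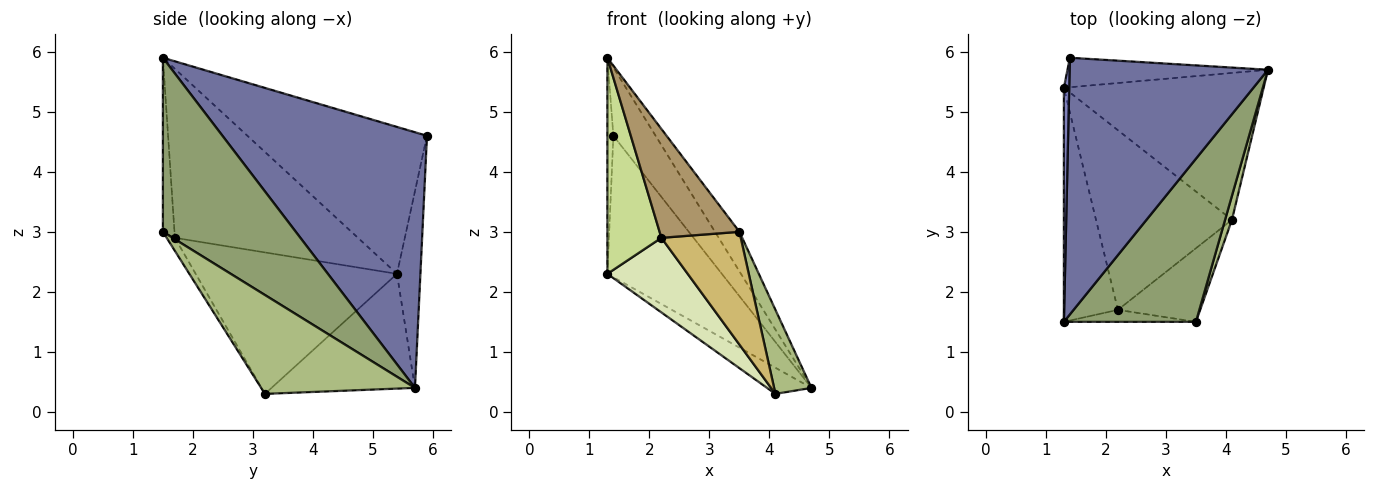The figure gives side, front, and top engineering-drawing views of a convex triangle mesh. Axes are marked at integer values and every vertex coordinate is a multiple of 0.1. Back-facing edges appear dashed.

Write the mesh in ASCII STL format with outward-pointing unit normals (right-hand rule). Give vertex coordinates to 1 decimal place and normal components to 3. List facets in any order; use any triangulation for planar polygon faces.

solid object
 facet normal 0.780 0.161 0.605
  outer loop
   vertex 1.4 5.9 4.6
   vertex 1.3 1.5 5.9
   vertex 4.7 5.7 0.4
  endloop
 endfacet
 facet normal -0.999 0.033 0.036
  outer loop
   vertex 1.3 5.4 2.3
   vertex 1.3 1.5 5.9
   vertex 1.4 5.9 4.6
  endloop
 endfacet
 facet normal -0.197 0.960 -0.200
  outer loop
   vertex 1.3 5.4 2.3
   vertex 1.4 5.9 4.6
   vertex 4.7 5.7 0.4
  endloop
 endfacet
 facet normal -0.492 0.152 -0.857
  outer loop
   vertex 1.3 5.4 2.3
   vertex 4.7 5.7 0.4
   vertex 4.1 3.2 0.3
  endloop
 endfacet
 facet normal 0.788 0.145 0.598
  outer loop
   vertex 3.5 1.5 3.0
   vertex 4.7 5.7 0.4
   vertex 1.3 1.5 5.9
  endloop
 endfacet
 facet normal 0.970 -0.235 0.067
  outer loop
   vertex 3.5 1.5 3.0
   vertex 4.1 3.2 0.3
   vertex 4.7 5.7 0.4
  endloop
 endfacet
 facet normal -0.917 -0.271 -0.293
  outer loop
   vertex 2.2 1.7 2.9
   vertex 1.3 1.5 5.9
   vertex 1.3 5.4 2.3
  endloop
 endfacet
 facet normal -0.693 -0.277 -0.666
  outer loop
   vertex 2.2 1.7 2.9
   vertex 1.3 5.4 2.3
   vertex 4.1 3.2 0.3
  endloop
 endfacet
 facet normal -0.143 -0.984 -0.108
  outer loop
   vertex 2.2 1.7 2.9
   vertex 3.5 1.5 3.0
   vertex 1.3 1.5 5.9
  endloop
 endfacet
 facet normal -0.086 -0.834 -0.545
  outer loop
   vertex 2.2 1.7 2.9
   vertex 4.1 3.2 0.3
   vertex 3.5 1.5 3.0
  endloop
 endfacet
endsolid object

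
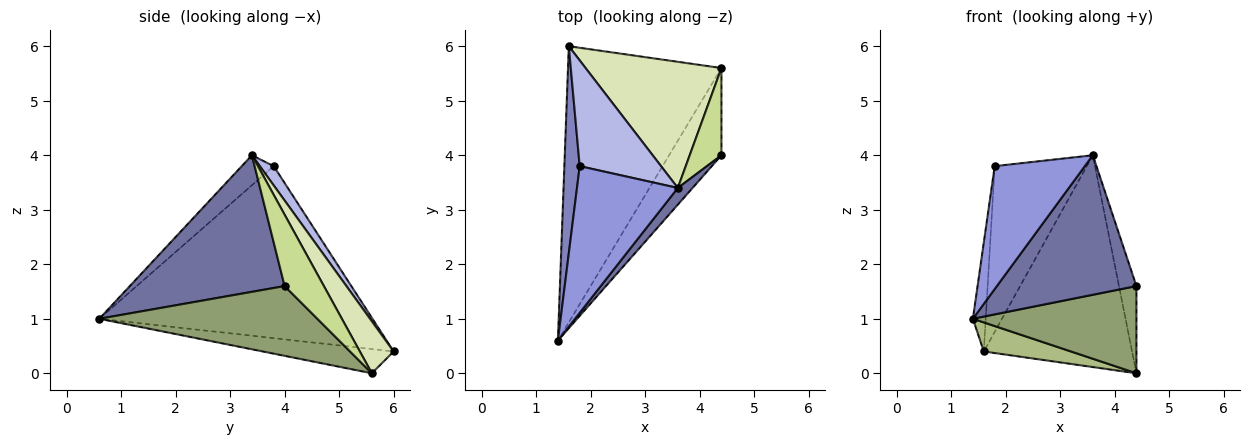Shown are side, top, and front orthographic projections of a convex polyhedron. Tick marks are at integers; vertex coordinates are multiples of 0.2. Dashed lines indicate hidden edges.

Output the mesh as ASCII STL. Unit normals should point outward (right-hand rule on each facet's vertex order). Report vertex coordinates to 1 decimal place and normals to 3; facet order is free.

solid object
 facet normal 0.740 -0.667 0.080
  outer loop
   vertex 3.6 3.4 4.0
   vertex 1.4 0.6 1.0
   vertex 4.4 4.0 1.6
  endloop
 endfacet
 facet normal -0.995 0.047 0.089
  outer loop
   vertex 1.8 3.8 3.8
   vertex 1.6 6.0 0.4
   vertex 1.4 0.6 1.0
  endloop
 endfacet
 facet normal -0.222 -0.626 0.747
  outer loop
   vertex 1.8 3.8 3.8
   vertex 1.4 0.6 1.0
   vertex 3.6 3.4 4.0
  endloop
 endfacet
 facet normal 0.127 0.836 0.534
  outer loop
   vertex 1.8 3.8 3.8
   vertex 3.6 3.4 4.0
   vertex 1.6 6.0 0.4
  endloop
 endfacet
 facet normal 0.686 -0.514 -0.514
  outer loop
   vertex 4.4 5.6 0.0
   vertex 4.4 4.0 1.6
   vertex 1.4 0.6 1.0
  endloop
 endfacet
 facet normal -0.155 -0.103 -0.982
  outer loop
   vertex 4.4 5.6 0.0
   vertex 1.4 0.6 1.0
   vertex 1.6 6.0 0.4
  endloop
 endfacet
 facet normal 0.847 0.376 0.376
  outer loop
   vertex 4.4 5.6 0.0
   vertex 3.6 3.4 4.0
   vertex 4.4 4.0 1.6
  endloop
 endfacet
 facet normal 0.192 0.843 0.502
  outer loop
   vertex 4.4 5.6 0.0
   vertex 1.6 6.0 0.4
   vertex 3.6 3.4 4.0
  endloop
 endfacet
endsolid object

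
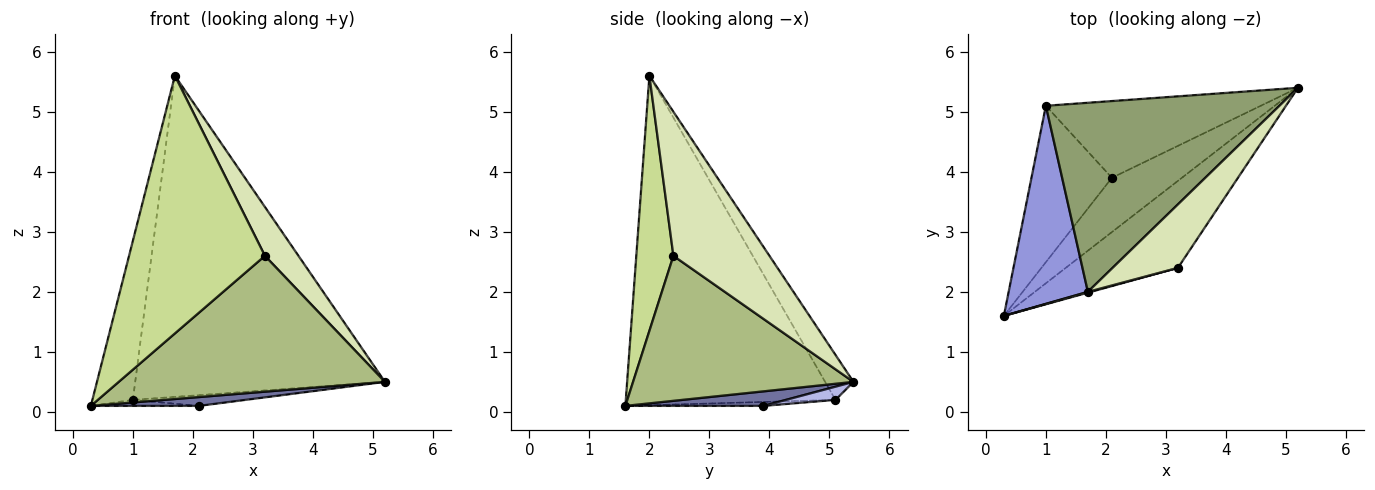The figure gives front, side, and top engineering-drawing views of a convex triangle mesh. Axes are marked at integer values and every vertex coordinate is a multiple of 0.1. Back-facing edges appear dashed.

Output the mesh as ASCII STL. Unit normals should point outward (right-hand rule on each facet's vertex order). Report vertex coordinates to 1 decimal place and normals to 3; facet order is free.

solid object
 facet normal 0.201 -0.157 -0.967
  outer loop
   vertex 2.1 3.9 0.1
   vertex 5.2 5.4 0.5
   vertex 0.3 1.6 0.1
  endloop
 endfacet
 facet normal -0.049 0.038 -0.998
  outer loop
   vertex 1.0 5.1 0.2
   vertex 2.1 3.9 0.1
   vertex 0.3 1.6 0.1
  endloop
 endfacet
 facet normal -0.956 0.185 0.230
  outer loop
   vertex 1.0 5.1 0.2
   vertex 0.3 1.6 0.1
   vertex 1.7 2.0 5.6
  endloop
 endfacet
 facet normal 0.061 0.138 -0.989
  outer loop
   vertex 1.0 5.1 0.2
   vertex 5.2 5.4 0.5
   vertex 2.1 3.9 0.1
  endloop
 endfacet
 facet normal -0.097 0.858 0.505
  outer loop
   vertex 1.0 5.1 0.2
   vertex 1.7 2.0 5.6
   vertex 5.2 5.4 0.5
  endloop
 endfacet
 facet normal 0.572 -0.691 -0.442
  outer loop
   vertex 3.2 2.4 2.6
   vertex 0.3 1.6 0.1
   vertex 5.2 5.4 0.5
  endloop
 endfacet
 facet normal 0.263 -0.965 0.003
  outer loop
   vertex 3.2 2.4 2.6
   vertex 1.7 2.0 5.6
   vertex 0.3 1.6 0.1
  endloop
 endfacet
 facet normal 0.868 -0.303 0.394
  outer loop
   vertex 3.2 2.4 2.6
   vertex 5.2 5.4 0.5
   vertex 1.7 2.0 5.6
  endloop
 endfacet
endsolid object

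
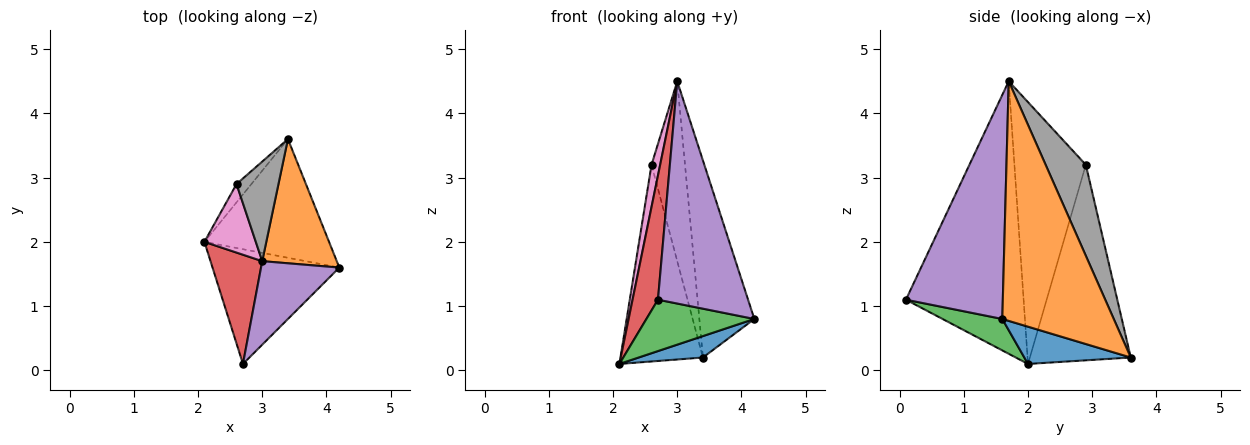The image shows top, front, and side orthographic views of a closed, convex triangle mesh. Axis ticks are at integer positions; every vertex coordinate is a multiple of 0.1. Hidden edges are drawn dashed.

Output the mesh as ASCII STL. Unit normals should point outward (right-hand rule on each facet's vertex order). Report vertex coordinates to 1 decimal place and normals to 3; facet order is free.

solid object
 facet normal 0.282 -0.170 -0.944
  outer loop
   vertex 3.4 3.6 0.2
   vertex 4.2 1.6 0.8
   vertex 2.1 2.0 0.1
  endloop
 endfacet
 facet normal 0.864 0.426 0.269
  outer loop
   vertex 3.0 1.7 4.5
   vertex 4.2 1.6 0.8
   vertex 3.4 3.6 0.2
  endloop
 endfacet
 facet normal 0.221 -0.399 -0.890
  outer loop
   vertex 2.7 0.1 1.1
   vertex 2.1 2.0 0.1
   vertex 4.2 1.6 0.8
  endloop
 endfacet
 facet normal -0.961 -0.207 0.182
  outer loop
   vertex 2.7 0.1 1.1
   vertex 3.0 1.7 4.5
   vertex 2.1 2.0 0.1
  endloop
 endfacet
 facet normal 0.709 -0.660 0.248
  outer loop
   vertex 2.7 0.1 1.1
   vertex 4.2 1.6 0.8
   vertex 3.0 1.7 4.5
  endloop
 endfacet
 facet normal -0.773 0.632 -0.059
  outer loop
   vertex 2.6 2.9 3.2
   vertex 3.4 3.6 0.2
   vertex 2.1 2.0 0.1
  endloop
 endfacet
 facet normal -0.974 -0.118 0.191
  outer loop
   vertex 2.6 2.9 3.2
   vertex 2.1 2.0 0.1
   vertex 3.0 1.7 4.5
  endloop
 endfacet
 facet normal 0.724 0.603 0.334
  outer loop
   vertex 2.6 2.9 3.2
   vertex 3.0 1.7 4.5
   vertex 3.4 3.6 0.2
  endloop
 endfacet
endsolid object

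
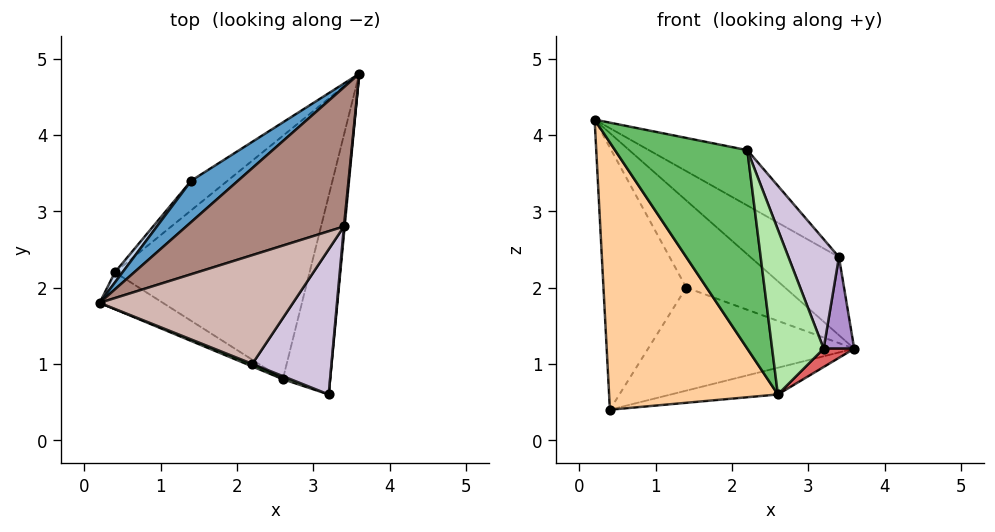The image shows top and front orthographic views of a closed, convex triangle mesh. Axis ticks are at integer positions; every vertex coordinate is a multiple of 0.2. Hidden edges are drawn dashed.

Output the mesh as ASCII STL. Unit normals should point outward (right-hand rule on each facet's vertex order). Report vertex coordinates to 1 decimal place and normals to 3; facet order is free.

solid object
 facet normal -0.387 0.833 0.395
  outer loop
   vertex 1.4 3.4 2.0
   vertex 0.2 1.8 4.2
   vertex 3.6 4.8 1.2
  endloop
 endfacet
 facet normal -0.784 0.621 0.024
  outer loop
   vertex 1.4 3.4 2.0
   vertex 0.4 2.2 0.4
   vertex 0.2 1.8 4.2
  endloop
 endfacet
 facet normal -0.580 0.783 -0.225
  outer loop
   vertex 1.4 3.4 2.0
   vertex 3.6 4.8 1.2
   vertex 0.4 2.2 0.4
  endloop
 endfacet
 facet normal -0.526 -0.843 -0.116
  outer loop
   vertex 2.6 0.8 0.6
   vertex 0.2 1.8 4.2
   vertex 0.4 2.2 0.4
  endloop
 endfacet
 facet normal -0.369 -0.929 0.012
  outer loop
   vertex 2.6 0.8 0.6
   vertex 2.2 1.0 3.8
   vertex 0.2 1.8 4.2
  endloop
 endfacet
 facet normal -0.332 -0.943 0.017
  outer loop
   vertex 2.6 0.8 0.6
   vertex 3.2 0.6 1.2
   vertex 2.2 1.0 3.8
  endloop
 endfacet
 facet normal 0.694 -0.066 -0.716
  outer loop
   vertex 2.6 0.8 0.6
   vertex 3.6 4.8 1.2
   vertex 3.2 0.6 1.2
  endloop
 endfacet
 facet normal 0.158 0.108 -0.982
  outer loop
   vertex 2.6 0.8 0.6
   vertex 0.4 2.2 0.4
   vertex 3.6 4.8 1.2
  endloop
 endfacet
 facet normal 0.995 -0.095 0.008
  outer loop
   vertex 3.4 2.8 2.4
   vertex 3.2 0.6 1.2
   vertex 3.6 4.8 1.2
  endloop
 endfacet
 facet normal 0.878 -0.288 0.382
  outer loop
   vertex 3.4 2.8 2.4
   vertex 2.2 1.0 3.8
   vertex 3.2 0.6 1.2
  endloop
 endfacet
 facet normal 0.320 0.464 0.826
  outer loop
   vertex 3.4 2.8 2.4
   vertex 3.6 4.8 1.2
   vertex 0.2 1.8 4.2
  endloop
 endfacet
 facet normal 0.338 0.427 0.839
  outer loop
   vertex 3.4 2.8 2.4
   vertex 0.2 1.8 4.2
   vertex 2.2 1.0 3.8
  endloop
 endfacet
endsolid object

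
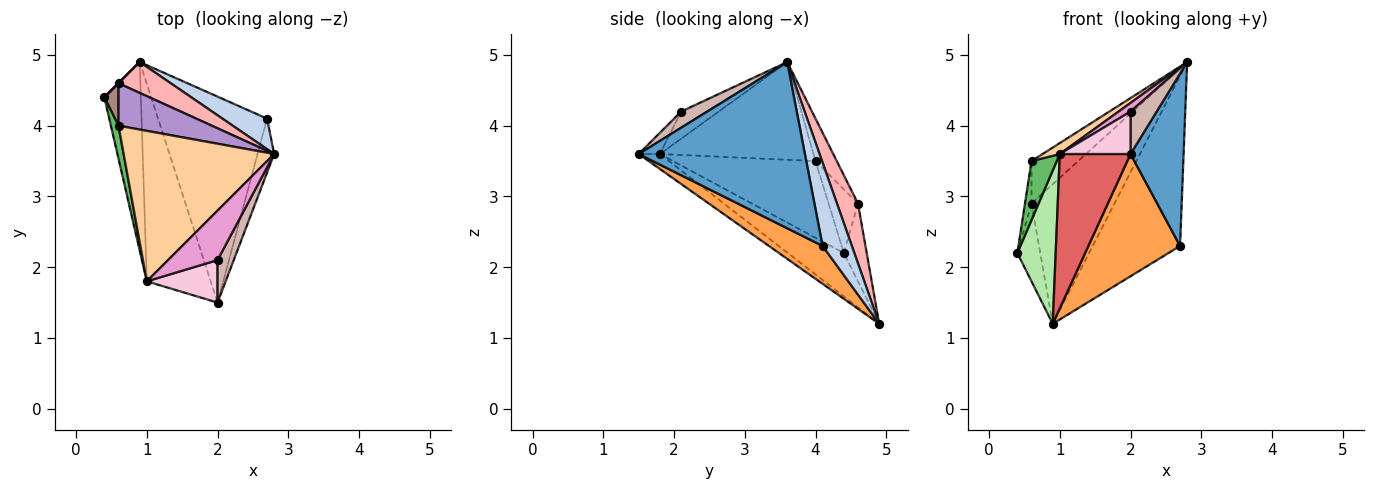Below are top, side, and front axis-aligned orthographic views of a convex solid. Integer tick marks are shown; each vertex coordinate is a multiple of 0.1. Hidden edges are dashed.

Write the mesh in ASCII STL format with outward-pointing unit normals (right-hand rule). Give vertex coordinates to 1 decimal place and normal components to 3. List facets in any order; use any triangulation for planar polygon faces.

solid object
 facet normal 0.948 -0.303 -0.095
  outer loop
   vertex 2.7 4.1 2.3
   vertex 2.8 3.6 4.9
   vertex 2.0 1.5 3.6
  endloop
 endfacet
 facet normal 0.313 0.935 0.168
  outer loop
   vertex 2.7 4.1 2.3
   vertex 0.9 4.9 1.2
   vertex 2.8 3.6 4.9
  endloop
 endfacet
 facet normal 0.286 -0.489 -0.824
  outer loop
   vertex 2.7 4.1 2.3
   vertex 2.0 1.5 3.6
   vertex 0.9 4.9 1.2
  endloop
 endfacet
 facet normal -0.544 -0.061 0.837
  outer loop
   vertex 1.0 1.8 3.6
   vertex 2.8 3.6 4.9
   vertex 0.6 4.0 3.5
  endloop
 endfacet
 facet normal -0.980 -0.174 0.097
  outer loop
   vertex 1.0 1.8 3.6
   vertex 0.6 4.0 3.5
   vertex 0.4 4.4 2.2
  endloop
 endfacet
 facet normal -0.678 -0.464 -0.571
  outer loop
   vertex 1.0 1.8 3.6
   vertex 0.4 4.4 2.2
   vertex 0.9 4.9 1.2
  endloop
 endfacet
 facet normal -0.182 -0.606 -0.775
  outer loop
   vertex 1.0 1.8 3.6
   vertex 0.9 4.9 1.2
   vertex 2.0 1.5 3.6
  endloop
 endfacet
 facet normal 0.240 0.948 0.210
  outer loop
   vertex 0.6 4.6 2.9
   vertex 2.8 3.6 4.9
   vertex 0.9 4.9 1.2
  endloop
 endfacet
 facet normal -0.306 0.673 0.673
  outer loop
   vertex 0.6 4.6 2.9
   vertex 0.6 4.0 3.5
   vertex 2.8 3.6 4.9
  endloop
 endfacet
 facet normal -0.707 0.707 0.000
  outer loop
   vertex 0.6 4.6 2.9
   vertex 0.9 4.9 1.2
   vertex 0.4 4.4 2.2
  endloop
 endfacet
 facet normal -0.954 0.212 0.212
  outer loop
   vertex 0.6 4.6 2.9
   vertex 0.4 4.4 2.2
   vertex 0.6 4.0 3.5
  endloop
 endfacet
 facet normal 0.577 -0.577 0.577
  outer loop
   vertex 2.0 2.1 4.2
   vertex 2.0 1.5 3.6
   vertex 2.8 3.6 4.9
  endloop
 endfacet
 facet normal -0.475 -0.151 0.867
  outer loop
   vertex 2.0 2.1 4.2
   vertex 2.8 3.6 4.9
   vertex 1.0 1.8 3.6
  endloop
 endfacet
 facet normal -0.208 -0.692 0.692
  outer loop
   vertex 2.0 2.1 4.2
   vertex 1.0 1.8 3.6
   vertex 2.0 1.5 3.6
  endloop
 endfacet
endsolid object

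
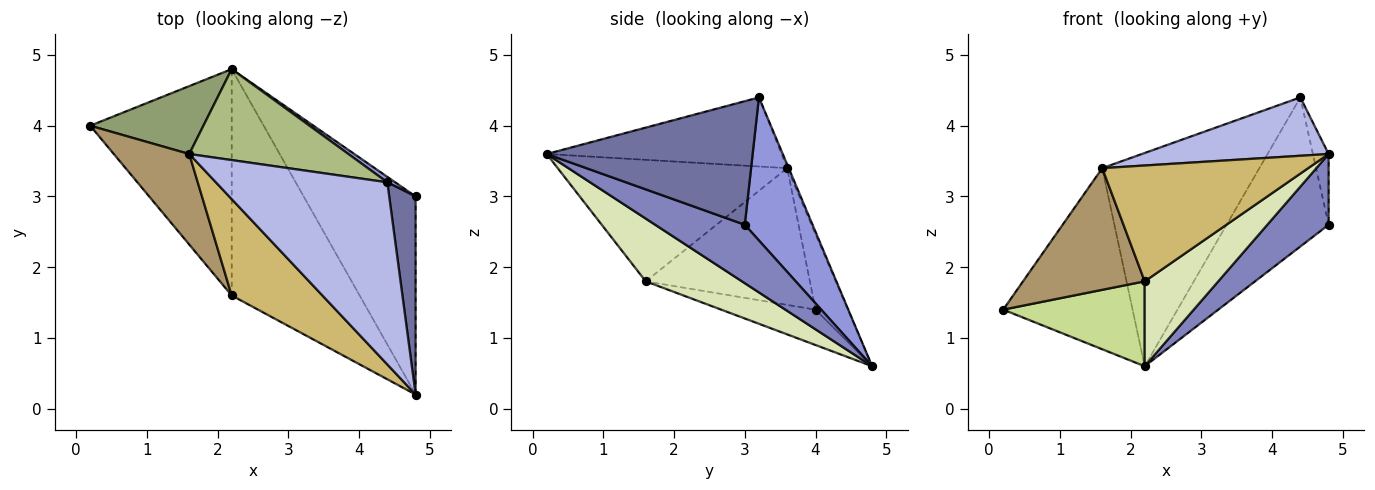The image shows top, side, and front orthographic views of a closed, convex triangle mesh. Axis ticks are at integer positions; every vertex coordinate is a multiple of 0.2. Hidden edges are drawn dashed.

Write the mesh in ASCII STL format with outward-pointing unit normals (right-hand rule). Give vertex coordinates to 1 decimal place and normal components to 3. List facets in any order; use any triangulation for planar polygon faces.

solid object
 facet normal 0.975 0.074 0.208
  outer loop
   vertex 4.8 3.0 2.6
   vertex 4.4 3.2 4.4
   vertex 4.8 0.2 3.6
  endloop
 endfacet
 facet normal 0.441 -0.302 -0.845
  outer loop
   vertex 4.8 3.0 2.6
   vertex 4.8 0.2 3.6
   vertex 2.2 4.8 0.6
  endloop
 endfacet
 facet normal 0.553 0.833 0.030
  outer loop
   vertex 4.8 3.0 2.6
   vertex 2.2 4.8 0.6
   vertex 4.4 3.2 4.4
  endloop
 endfacet
 facet normal -0.358 -0.285 0.889
  outer loop
   vertex 1.6 3.6 3.4
   vertex 4.8 0.2 3.6
   vertex 4.4 3.2 4.4
  endloop
 endfacet
 facet normal -0.228 0.912 0.342
  outer loop
   vertex 1.6 3.6 3.4
   vertex 2.2 4.8 0.6
   vertex 0.2 4.0 1.4
  endloop
 endfacet
 facet normal -0.009 0.920 0.392
  outer loop
   vertex 1.6 3.6 3.4
   vertex 4.4 3.2 4.4
   vertex 2.2 4.8 0.6
  endloop
 endfacet
 facet normal -0.228 -0.342 -0.912
  outer loop
   vertex 2.2 1.6 1.8
   vertex 0.2 4.0 1.4
   vertex 2.2 4.8 0.6
  endloop
 endfacet
 facet normal 0.417 -0.319 -0.851
  outer loop
   vertex 2.2 1.6 1.8
   vertex 2.2 4.8 0.6
   vertex 4.8 0.2 3.6
  endloop
 endfacet
 facet normal -0.734 -0.544 0.405
  outer loop
   vertex 2.2 1.6 1.8
   vertex 1.6 3.6 3.4
   vertex 0.2 4.0 1.4
  endloop
 endfacet
 facet normal -0.651 -0.584 0.486
  outer loop
   vertex 2.2 1.6 1.8
   vertex 4.8 0.2 3.6
   vertex 1.6 3.6 3.4
  endloop
 endfacet
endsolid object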